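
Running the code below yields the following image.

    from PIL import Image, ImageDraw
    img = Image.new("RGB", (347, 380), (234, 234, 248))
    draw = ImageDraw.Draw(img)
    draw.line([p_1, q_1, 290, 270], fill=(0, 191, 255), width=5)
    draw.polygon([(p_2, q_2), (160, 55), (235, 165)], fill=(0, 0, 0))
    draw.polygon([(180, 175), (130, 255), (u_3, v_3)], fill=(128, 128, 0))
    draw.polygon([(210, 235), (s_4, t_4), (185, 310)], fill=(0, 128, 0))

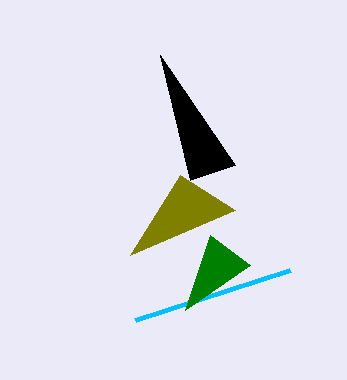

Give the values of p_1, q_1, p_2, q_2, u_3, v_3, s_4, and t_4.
p_1 = 135, q_1 = 320, p_2 = 190, q_2 = 180, u_3 = 235, v_3 = 210, s_4 = 250, t_4 = 265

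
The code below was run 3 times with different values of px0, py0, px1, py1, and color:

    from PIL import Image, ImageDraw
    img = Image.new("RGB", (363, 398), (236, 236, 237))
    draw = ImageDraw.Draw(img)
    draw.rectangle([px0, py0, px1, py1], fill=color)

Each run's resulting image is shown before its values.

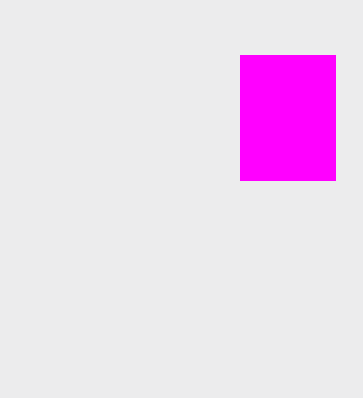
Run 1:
px0 = 240, py0 = 55, px1 = 335, py1 = 180, color = 'magenta'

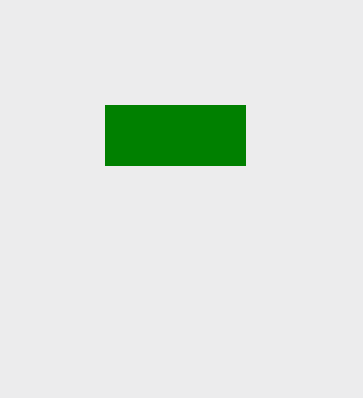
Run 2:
px0 = 105
py0 = 105
px1 = 245
py1 = 165
color = 'green'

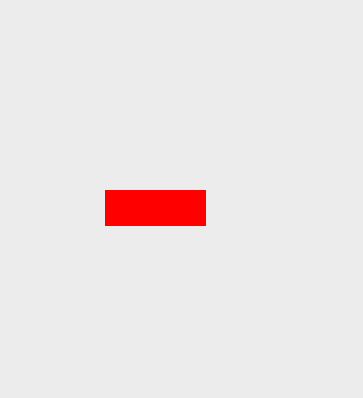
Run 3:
px0 = 105
py0 = 190
px1 = 205
py1 = 225
color = 'red'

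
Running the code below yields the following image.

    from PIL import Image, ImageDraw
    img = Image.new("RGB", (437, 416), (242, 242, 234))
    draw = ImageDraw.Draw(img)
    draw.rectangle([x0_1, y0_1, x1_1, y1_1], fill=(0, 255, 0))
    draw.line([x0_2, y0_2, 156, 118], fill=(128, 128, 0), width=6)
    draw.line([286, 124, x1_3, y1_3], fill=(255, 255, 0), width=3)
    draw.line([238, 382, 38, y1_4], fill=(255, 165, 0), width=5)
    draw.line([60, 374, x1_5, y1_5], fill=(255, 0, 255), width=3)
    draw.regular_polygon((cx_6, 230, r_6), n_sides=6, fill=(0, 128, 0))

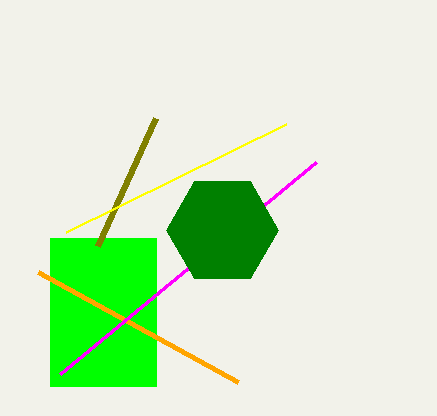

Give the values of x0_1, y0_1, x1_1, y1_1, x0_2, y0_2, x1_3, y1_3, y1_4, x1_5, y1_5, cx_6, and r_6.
x0_1 = 50; y0_1 = 238; x1_1 = 156; y1_1 = 386; x0_2 = 98; y0_2 = 246; x1_3 = 66; y1_3 = 232; y1_4 = 272; x1_5 = 316; y1_5 = 162; cx_6 = 222; r_6 = 56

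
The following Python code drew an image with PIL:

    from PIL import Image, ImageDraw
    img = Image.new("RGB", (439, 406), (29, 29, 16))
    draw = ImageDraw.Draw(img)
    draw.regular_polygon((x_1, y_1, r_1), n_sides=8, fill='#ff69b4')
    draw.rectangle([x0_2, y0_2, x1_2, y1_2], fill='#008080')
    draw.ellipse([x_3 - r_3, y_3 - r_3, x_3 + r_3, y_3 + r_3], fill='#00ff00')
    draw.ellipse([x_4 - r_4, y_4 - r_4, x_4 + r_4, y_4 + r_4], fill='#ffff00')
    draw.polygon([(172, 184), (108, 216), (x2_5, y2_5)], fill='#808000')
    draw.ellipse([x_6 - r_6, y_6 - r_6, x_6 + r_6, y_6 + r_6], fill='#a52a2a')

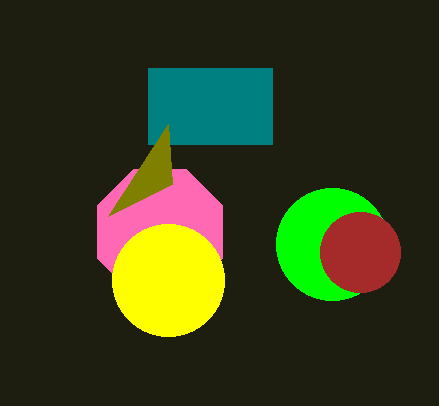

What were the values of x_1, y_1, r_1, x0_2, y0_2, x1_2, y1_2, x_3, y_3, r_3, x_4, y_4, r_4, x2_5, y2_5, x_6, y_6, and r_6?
x_1 = 160
y_1 = 232
r_1 = 68
x0_2 = 148
y0_2 = 68
x1_2 = 272
y1_2 = 144
x_3 = 332
y_3 = 244
r_3 = 56
x_4 = 168
y_4 = 280
r_4 = 56
x2_5 = 168
y2_5 = 124
x_6 = 360
y_6 = 252
r_6 = 40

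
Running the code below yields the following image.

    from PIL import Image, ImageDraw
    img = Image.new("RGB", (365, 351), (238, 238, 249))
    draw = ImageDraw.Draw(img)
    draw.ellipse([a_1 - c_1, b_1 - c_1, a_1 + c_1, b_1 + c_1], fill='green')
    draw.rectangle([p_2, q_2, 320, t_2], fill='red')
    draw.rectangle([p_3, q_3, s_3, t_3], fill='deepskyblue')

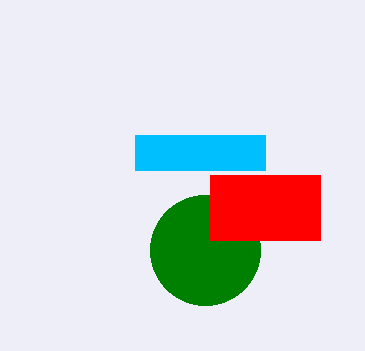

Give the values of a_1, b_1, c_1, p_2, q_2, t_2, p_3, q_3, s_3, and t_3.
a_1 = 205; b_1 = 250; c_1 = 55; p_2 = 210; q_2 = 175; t_2 = 240; p_3 = 135; q_3 = 135; s_3 = 265; t_3 = 170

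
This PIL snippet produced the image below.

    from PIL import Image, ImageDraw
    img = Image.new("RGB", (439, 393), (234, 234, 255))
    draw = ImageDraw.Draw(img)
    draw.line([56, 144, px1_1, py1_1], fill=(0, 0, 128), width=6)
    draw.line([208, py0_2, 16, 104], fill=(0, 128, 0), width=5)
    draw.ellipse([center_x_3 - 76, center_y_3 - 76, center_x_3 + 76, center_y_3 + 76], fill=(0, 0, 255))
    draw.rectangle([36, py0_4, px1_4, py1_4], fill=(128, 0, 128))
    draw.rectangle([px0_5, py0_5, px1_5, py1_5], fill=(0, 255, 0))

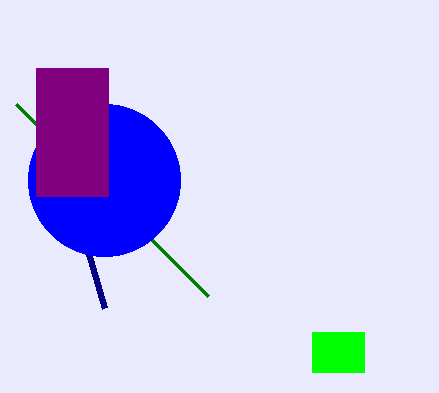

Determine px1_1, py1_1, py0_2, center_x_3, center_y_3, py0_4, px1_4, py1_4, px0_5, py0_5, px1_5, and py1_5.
px1_1 = 104; py1_1 = 308; py0_2 = 296; center_x_3 = 104; center_y_3 = 180; py0_4 = 68; px1_4 = 108; py1_4 = 196; px0_5 = 312; py0_5 = 332; px1_5 = 364; py1_5 = 372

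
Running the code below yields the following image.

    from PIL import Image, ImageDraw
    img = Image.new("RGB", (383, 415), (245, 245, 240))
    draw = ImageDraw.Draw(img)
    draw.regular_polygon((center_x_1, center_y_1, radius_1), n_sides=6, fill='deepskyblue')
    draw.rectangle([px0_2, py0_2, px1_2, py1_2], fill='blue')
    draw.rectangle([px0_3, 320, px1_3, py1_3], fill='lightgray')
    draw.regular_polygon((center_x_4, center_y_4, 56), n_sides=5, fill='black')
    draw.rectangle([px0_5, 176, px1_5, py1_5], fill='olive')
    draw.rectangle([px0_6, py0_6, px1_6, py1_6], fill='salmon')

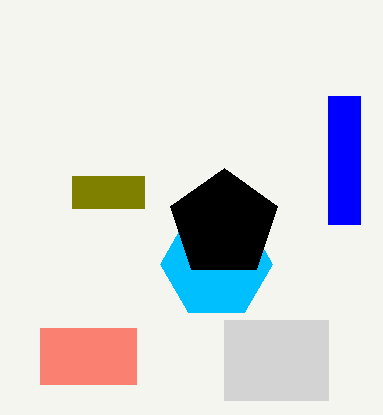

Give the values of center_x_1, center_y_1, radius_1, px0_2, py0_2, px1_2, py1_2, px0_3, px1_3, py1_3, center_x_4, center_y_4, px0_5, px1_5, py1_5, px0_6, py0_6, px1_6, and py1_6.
center_x_1 = 216
center_y_1 = 264
radius_1 = 56
px0_2 = 328
py0_2 = 96
px1_2 = 360
py1_2 = 224
px0_3 = 224
px1_3 = 328
py1_3 = 400
center_x_4 = 224
center_y_4 = 224
px0_5 = 72
px1_5 = 144
py1_5 = 208
px0_6 = 40
py0_6 = 328
px1_6 = 136
py1_6 = 384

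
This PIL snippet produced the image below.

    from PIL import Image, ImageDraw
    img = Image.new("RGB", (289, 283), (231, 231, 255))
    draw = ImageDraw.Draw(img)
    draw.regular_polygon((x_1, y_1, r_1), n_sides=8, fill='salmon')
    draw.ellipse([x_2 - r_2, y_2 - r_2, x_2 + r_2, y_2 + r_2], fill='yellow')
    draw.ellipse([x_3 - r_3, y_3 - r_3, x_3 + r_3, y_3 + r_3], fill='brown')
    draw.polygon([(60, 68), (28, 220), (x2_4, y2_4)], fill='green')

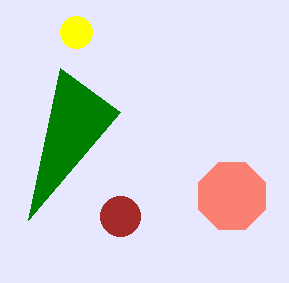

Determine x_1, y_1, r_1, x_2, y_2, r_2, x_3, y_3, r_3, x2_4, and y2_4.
x_1 = 232, y_1 = 196, r_1 = 36, x_2 = 76, y_2 = 32, r_2 = 16, x_3 = 120, y_3 = 216, r_3 = 20, x2_4 = 120, y2_4 = 112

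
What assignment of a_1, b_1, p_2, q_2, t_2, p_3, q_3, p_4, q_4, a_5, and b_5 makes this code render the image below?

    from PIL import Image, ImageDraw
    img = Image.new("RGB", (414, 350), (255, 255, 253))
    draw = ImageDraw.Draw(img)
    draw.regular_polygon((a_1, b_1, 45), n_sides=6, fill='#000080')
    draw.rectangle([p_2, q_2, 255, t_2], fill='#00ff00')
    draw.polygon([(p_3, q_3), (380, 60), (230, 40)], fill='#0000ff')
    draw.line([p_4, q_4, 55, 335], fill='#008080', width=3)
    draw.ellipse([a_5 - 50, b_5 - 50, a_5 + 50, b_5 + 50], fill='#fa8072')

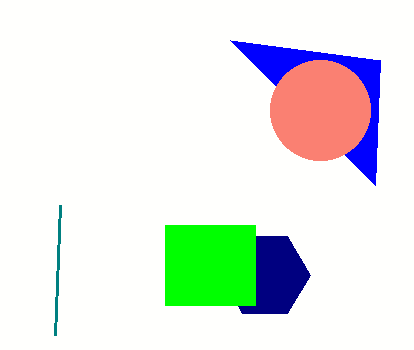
a_1 = 265, b_1 = 275, p_2 = 165, q_2 = 225, t_2 = 305, p_3 = 375, q_3 = 185, p_4 = 60, q_4 = 205, a_5 = 320, b_5 = 110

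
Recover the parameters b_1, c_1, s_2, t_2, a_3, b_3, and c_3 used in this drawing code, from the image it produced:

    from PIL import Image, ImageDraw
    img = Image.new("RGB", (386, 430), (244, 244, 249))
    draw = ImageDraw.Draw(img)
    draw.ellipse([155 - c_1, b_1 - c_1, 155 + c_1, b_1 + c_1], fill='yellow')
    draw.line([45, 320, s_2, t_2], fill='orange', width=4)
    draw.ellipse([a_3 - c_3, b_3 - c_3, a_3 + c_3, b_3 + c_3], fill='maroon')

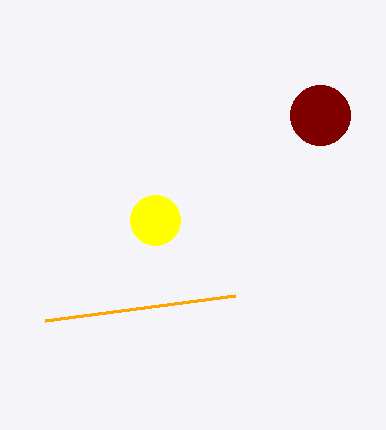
b_1 = 220
c_1 = 25
s_2 = 235
t_2 = 295
a_3 = 320
b_3 = 115
c_3 = 30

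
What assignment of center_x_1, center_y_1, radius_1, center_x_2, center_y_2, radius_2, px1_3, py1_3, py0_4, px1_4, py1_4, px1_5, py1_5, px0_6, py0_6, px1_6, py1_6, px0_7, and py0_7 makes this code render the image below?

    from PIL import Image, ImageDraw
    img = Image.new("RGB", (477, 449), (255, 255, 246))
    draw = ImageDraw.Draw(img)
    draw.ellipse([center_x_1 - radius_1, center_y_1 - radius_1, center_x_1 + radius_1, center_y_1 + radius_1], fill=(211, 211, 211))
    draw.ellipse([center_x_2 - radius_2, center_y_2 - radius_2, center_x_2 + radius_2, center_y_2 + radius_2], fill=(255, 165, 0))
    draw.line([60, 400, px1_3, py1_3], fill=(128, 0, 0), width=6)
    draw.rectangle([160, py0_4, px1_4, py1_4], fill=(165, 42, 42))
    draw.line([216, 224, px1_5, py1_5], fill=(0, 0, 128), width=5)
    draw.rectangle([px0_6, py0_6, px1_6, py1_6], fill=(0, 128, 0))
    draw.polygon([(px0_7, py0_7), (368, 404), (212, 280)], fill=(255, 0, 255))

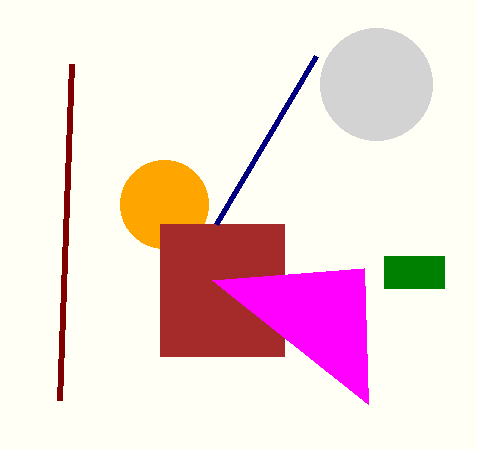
center_x_1 = 376, center_y_1 = 84, radius_1 = 56, center_x_2 = 164, center_y_2 = 204, radius_2 = 44, px1_3 = 72, py1_3 = 64, py0_4 = 224, px1_4 = 284, py1_4 = 356, px1_5 = 316, py1_5 = 56, px0_6 = 384, py0_6 = 256, px1_6 = 444, py1_6 = 288, px0_7 = 364, py0_7 = 268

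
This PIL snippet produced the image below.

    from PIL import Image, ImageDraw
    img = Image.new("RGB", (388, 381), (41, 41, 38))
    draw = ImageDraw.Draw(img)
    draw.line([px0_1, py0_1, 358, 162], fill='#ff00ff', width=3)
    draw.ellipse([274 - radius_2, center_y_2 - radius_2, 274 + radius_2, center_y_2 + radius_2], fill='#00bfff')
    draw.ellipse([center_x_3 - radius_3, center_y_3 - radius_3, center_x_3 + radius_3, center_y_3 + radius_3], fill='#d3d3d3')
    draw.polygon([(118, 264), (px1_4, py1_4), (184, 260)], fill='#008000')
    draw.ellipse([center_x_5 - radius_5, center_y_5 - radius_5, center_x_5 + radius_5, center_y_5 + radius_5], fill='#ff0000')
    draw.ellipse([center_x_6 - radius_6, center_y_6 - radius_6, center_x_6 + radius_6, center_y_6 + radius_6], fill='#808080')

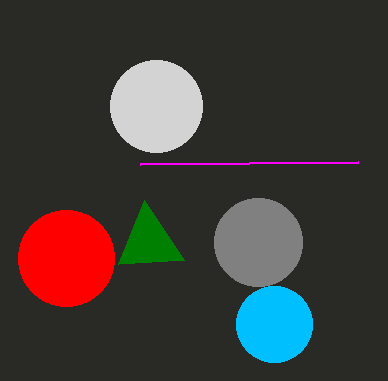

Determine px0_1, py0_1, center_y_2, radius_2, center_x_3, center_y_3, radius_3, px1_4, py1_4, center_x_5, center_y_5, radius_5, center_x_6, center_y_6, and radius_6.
px0_1 = 140; py0_1 = 164; center_y_2 = 324; radius_2 = 38; center_x_3 = 156; center_y_3 = 106; radius_3 = 46; px1_4 = 144; py1_4 = 200; center_x_5 = 66; center_y_5 = 258; radius_5 = 48; center_x_6 = 258; center_y_6 = 242; radius_6 = 44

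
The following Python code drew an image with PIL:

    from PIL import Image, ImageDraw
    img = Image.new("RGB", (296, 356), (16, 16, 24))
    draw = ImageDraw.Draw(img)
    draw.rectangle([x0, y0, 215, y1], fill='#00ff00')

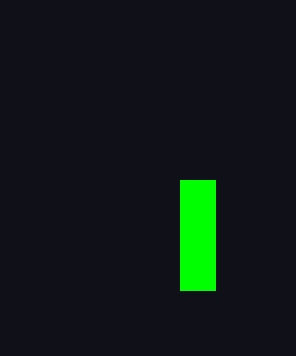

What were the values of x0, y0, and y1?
x0 = 180
y0 = 180
y1 = 290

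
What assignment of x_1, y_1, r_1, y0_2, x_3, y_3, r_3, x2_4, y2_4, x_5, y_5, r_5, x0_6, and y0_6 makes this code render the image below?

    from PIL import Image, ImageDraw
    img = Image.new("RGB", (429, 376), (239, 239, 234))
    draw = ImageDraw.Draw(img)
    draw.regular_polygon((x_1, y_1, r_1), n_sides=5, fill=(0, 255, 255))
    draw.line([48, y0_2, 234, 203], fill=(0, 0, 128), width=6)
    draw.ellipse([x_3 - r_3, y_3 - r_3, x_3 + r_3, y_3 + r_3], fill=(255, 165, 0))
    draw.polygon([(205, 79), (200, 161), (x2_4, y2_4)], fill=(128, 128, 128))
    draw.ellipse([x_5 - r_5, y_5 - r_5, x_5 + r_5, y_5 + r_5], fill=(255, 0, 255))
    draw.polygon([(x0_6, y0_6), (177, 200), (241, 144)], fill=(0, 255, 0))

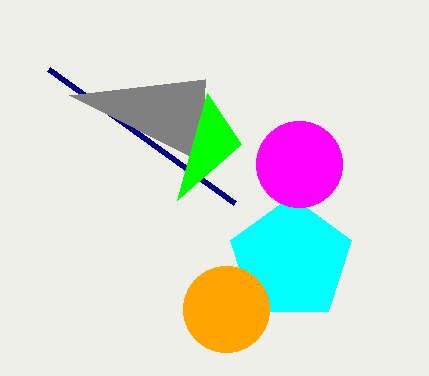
x_1 = 291; y_1 = 260; r_1 = 64; y0_2 = 69; x_3 = 226; y_3 = 309; r_3 = 43; x2_4 = 69; y2_4 = 95; x_5 = 299; y_5 = 164; r_5 = 43; x0_6 = 207; y0_6 = 93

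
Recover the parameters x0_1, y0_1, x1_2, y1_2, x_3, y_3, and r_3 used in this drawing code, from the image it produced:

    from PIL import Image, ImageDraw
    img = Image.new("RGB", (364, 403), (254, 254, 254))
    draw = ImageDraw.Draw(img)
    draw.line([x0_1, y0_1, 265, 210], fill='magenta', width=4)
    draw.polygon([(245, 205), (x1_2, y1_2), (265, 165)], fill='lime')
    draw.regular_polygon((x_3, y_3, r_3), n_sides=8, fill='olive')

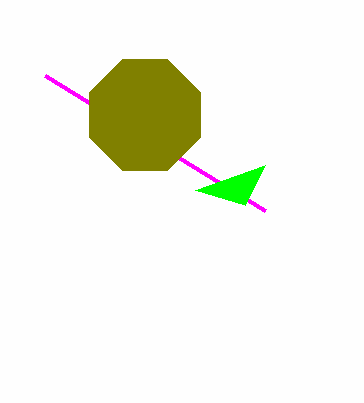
x0_1 = 45
y0_1 = 75
x1_2 = 195
y1_2 = 190
x_3 = 145
y_3 = 115
r_3 = 60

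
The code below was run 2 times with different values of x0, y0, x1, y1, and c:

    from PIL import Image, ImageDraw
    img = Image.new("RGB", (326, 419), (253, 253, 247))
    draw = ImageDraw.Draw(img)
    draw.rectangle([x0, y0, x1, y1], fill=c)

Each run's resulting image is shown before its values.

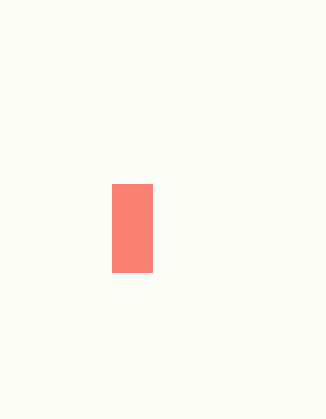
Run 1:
x0 = 112
y0 = 184
x1 = 152
y1 = 272
c = 'salmon'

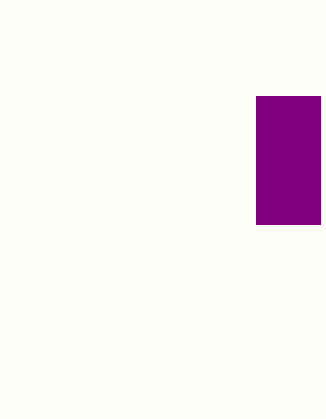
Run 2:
x0 = 256; y0 = 96; x1 = 320; y1 = 224; c = 'purple'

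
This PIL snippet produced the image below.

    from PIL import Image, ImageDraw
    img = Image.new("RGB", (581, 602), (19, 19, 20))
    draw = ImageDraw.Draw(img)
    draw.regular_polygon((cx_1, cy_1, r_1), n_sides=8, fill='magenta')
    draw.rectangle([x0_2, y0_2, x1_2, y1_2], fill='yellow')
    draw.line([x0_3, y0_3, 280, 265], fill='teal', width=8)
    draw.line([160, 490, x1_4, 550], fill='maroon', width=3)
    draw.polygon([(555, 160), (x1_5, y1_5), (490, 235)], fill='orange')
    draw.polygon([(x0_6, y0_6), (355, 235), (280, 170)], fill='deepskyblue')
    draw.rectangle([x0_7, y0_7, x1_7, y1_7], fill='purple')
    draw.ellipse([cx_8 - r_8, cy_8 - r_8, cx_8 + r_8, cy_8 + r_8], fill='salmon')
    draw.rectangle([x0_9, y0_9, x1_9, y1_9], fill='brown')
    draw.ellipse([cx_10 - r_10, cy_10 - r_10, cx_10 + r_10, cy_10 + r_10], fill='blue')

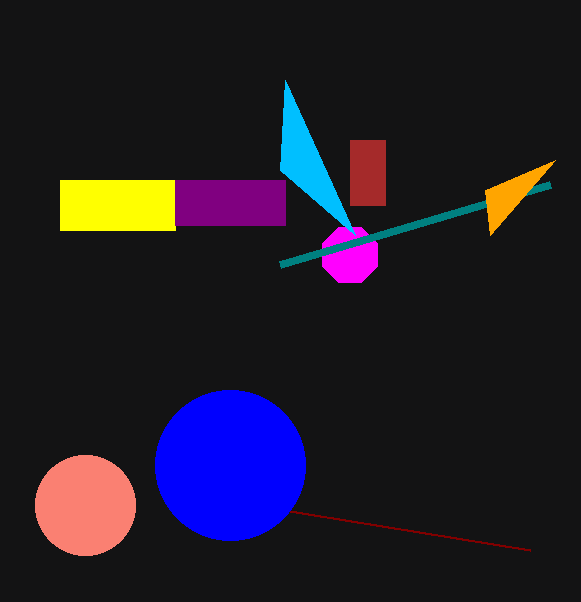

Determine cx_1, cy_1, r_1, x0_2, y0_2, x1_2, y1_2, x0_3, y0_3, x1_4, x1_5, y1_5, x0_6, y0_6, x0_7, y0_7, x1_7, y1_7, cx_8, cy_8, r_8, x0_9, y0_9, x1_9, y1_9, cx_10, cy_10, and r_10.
cx_1 = 350; cy_1 = 255; r_1 = 30; x0_2 = 60; y0_2 = 180; x1_2 = 175; y1_2 = 230; x0_3 = 550; y0_3 = 185; x1_4 = 530; x1_5 = 485; y1_5 = 190; x0_6 = 285; y0_6 = 80; x0_7 = 175; y0_7 = 180; x1_7 = 285; y1_7 = 225; cx_8 = 85; cy_8 = 505; r_8 = 50; x0_9 = 350; y0_9 = 140; x1_9 = 385; y1_9 = 205; cx_10 = 230; cy_10 = 465; r_10 = 75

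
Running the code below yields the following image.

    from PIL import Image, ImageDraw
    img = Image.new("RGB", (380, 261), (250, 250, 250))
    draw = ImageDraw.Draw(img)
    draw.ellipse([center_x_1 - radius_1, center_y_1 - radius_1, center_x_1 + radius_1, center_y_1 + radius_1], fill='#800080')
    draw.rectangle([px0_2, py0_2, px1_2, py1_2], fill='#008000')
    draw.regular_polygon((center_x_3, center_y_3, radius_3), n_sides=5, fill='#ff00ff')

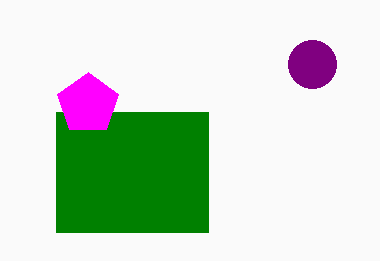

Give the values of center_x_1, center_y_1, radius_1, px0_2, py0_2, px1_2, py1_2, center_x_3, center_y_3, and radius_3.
center_x_1 = 312, center_y_1 = 64, radius_1 = 24, px0_2 = 56, py0_2 = 112, px1_2 = 208, py1_2 = 232, center_x_3 = 88, center_y_3 = 104, radius_3 = 32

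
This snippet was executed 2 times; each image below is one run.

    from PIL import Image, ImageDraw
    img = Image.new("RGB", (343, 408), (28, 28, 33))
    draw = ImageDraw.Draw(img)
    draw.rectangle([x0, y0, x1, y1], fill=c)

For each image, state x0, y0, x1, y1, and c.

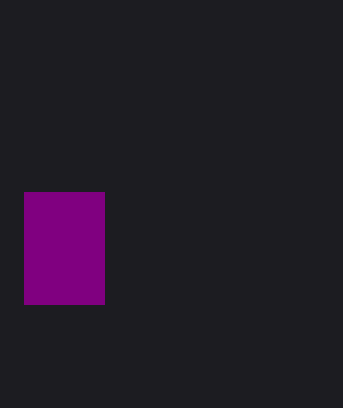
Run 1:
x0 = 24, y0 = 192, x1 = 104, y1 = 304, c = 'purple'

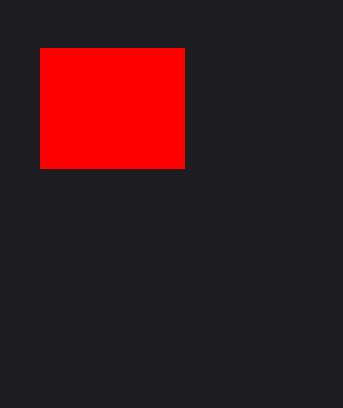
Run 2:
x0 = 40; y0 = 48; x1 = 184; y1 = 168; c = 'red'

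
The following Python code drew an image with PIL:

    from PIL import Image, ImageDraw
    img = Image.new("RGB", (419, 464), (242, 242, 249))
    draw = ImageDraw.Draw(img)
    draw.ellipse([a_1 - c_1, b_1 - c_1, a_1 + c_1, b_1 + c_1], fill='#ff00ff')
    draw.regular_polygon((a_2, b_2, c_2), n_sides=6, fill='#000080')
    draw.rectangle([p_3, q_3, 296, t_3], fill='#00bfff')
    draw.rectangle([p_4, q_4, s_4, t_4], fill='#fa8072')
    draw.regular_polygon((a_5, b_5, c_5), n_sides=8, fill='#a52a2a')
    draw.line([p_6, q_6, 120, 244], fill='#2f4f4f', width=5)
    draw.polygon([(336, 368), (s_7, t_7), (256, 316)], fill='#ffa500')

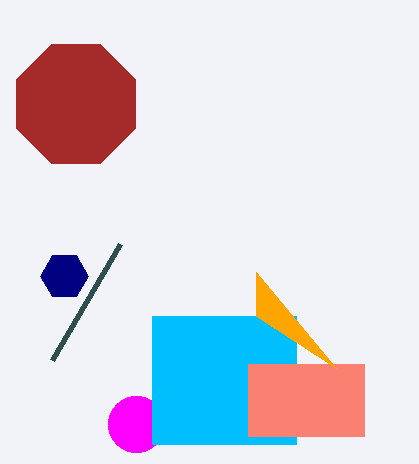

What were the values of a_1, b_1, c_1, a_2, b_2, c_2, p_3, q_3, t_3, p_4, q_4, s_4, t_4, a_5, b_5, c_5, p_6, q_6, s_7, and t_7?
a_1 = 136, b_1 = 424, c_1 = 28, a_2 = 64, b_2 = 276, c_2 = 24, p_3 = 152, q_3 = 316, t_3 = 444, p_4 = 248, q_4 = 364, s_4 = 364, t_4 = 436, a_5 = 76, b_5 = 104, c_5 = 64, p_6 = 52, q_6 = 360, s_7 = 256, t_7 = 272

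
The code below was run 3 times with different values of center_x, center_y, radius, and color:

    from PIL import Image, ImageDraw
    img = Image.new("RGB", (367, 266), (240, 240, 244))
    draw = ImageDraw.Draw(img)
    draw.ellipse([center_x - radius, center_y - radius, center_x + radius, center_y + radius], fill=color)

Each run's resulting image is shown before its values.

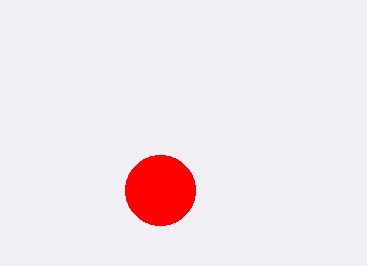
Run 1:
center_x = 160
center_y = 190
radius = 35
color = 'red'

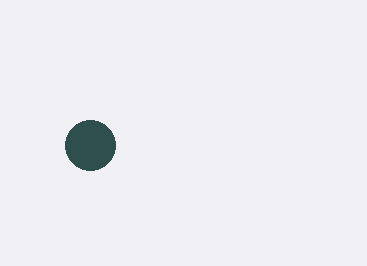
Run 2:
center_x = 90; center_y = 145; radius = 25; color = 'darkslategray'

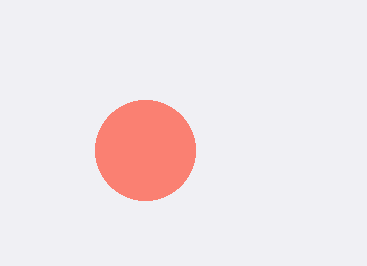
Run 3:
center_x = 145, center_y = 150, radius = 50, color = 'salmon'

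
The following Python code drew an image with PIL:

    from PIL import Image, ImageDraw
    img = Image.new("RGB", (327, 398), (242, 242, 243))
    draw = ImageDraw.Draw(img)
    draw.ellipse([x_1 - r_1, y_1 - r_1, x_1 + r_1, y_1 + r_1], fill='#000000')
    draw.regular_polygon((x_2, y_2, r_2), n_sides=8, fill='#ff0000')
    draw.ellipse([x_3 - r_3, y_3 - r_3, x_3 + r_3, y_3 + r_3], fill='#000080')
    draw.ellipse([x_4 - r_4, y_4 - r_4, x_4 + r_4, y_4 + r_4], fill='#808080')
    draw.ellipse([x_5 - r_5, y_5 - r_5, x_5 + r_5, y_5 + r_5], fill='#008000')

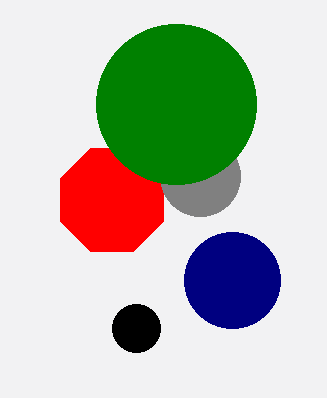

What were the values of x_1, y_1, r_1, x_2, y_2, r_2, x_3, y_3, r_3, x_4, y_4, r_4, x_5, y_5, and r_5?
x_1 = 136, y_1 = 328, r_1 = 24, x_2 = 112, y_2 = 200, r_2 = 56, x_3 = 232, y_3 = 280, r_3 = 48, x_4 = 200, y_4 = 176, r_4 = 40, x_5 = 176, y_5 = 104, r_5 = 80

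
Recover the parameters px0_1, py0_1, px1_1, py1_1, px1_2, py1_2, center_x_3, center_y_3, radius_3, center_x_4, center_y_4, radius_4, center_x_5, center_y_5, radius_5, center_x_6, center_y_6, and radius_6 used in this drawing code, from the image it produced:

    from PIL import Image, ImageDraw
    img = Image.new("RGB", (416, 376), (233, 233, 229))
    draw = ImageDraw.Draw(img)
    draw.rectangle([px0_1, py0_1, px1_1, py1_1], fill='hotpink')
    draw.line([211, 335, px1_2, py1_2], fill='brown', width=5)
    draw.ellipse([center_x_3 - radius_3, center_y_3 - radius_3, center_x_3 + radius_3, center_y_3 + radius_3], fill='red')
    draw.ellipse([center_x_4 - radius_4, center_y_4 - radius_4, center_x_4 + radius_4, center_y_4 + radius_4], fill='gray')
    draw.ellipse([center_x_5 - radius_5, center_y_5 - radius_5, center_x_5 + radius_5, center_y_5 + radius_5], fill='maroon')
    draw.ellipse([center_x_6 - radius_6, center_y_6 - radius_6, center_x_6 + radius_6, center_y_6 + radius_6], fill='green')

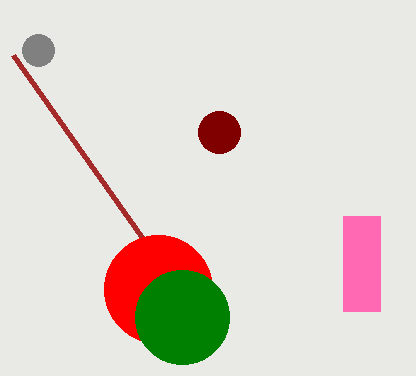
px0_1 = 343, py0_1 = 216, px1_1 = 380, py1_1 = 311, px1_2 = 13, py1_2 = 55, center_x_3 = 158, center_y_3 = 289, radius_3 = 54, center_x_4 = 38, center_y_4 = 50, radius_4 = 16, center_x_5 = 219, center_y_5 = 132, radius_5 = 21, center_x_6 = 182, center_y_6 = 317, radius_6 = 47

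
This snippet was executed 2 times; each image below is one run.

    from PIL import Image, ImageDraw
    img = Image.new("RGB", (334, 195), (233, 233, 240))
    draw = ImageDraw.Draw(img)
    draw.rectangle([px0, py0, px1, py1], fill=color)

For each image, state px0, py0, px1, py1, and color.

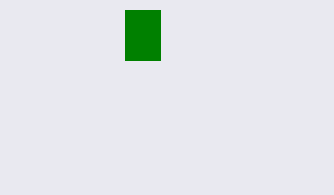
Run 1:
px0 = 125, py0 = 10, px1 = 160, py1 = 60, color = 'green'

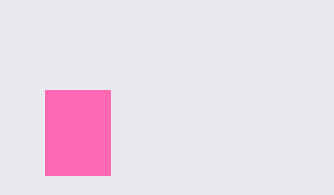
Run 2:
px0 = 45; py0 = 90; px1 = 110; py1 = 175; color = 'hotpink'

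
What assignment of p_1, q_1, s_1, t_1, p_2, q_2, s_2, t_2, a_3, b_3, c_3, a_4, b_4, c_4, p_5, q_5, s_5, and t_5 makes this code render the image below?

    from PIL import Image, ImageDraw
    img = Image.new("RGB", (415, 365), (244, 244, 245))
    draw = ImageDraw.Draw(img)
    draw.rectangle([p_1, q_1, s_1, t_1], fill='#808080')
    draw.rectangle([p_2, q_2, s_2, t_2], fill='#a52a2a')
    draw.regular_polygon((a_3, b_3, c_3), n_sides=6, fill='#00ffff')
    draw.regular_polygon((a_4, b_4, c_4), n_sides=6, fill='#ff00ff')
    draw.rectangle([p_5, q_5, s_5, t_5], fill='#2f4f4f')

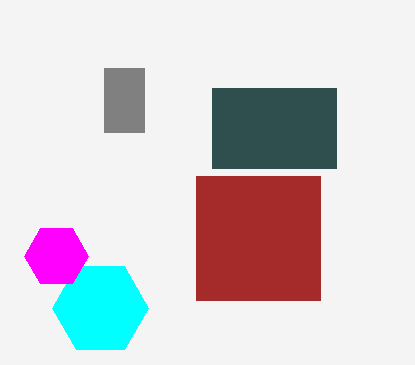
p_1 = 104, q_1 = 68, s_1 = 144, t_1 = 132, p_2 = 196, q_2 = 176, s_2 = 320, t_2 = 300, a_3 = 100, b_3 = 308, c_3 = 48, a_4 = 56, b_4 = 256, c_4 = 32, p_5 = 212, q_5 = 88, s_5 = 336, t_5 = 168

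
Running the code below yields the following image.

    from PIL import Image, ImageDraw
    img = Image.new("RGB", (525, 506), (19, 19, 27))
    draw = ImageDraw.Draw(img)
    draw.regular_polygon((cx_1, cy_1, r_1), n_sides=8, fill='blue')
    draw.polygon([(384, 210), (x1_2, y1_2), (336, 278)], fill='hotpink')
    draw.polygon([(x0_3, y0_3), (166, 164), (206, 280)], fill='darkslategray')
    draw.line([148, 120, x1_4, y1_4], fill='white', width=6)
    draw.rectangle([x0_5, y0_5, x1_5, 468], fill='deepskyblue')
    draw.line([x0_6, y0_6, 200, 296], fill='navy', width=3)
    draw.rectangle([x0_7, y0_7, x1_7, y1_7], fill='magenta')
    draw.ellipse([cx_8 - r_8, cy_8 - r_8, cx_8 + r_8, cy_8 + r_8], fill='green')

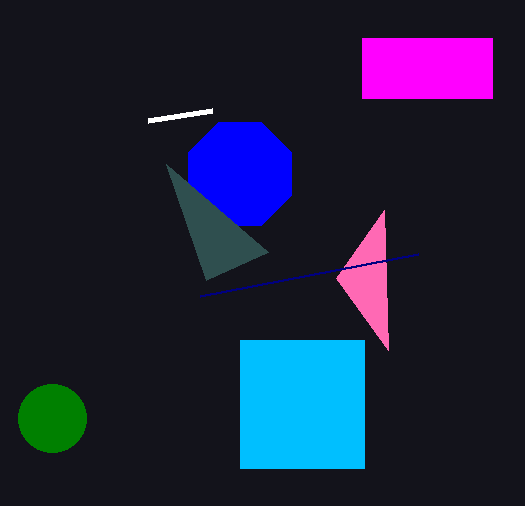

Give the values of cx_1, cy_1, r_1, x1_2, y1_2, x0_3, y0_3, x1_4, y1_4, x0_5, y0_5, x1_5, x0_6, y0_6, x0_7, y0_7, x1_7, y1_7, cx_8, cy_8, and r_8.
cx_1 = 240
cy_1 = 174
r_1 = 56
x1_2 = 388
y1_2 = 350
x0_3 = 268
y0_3 = 252
x1_4 = 212
y1_4 = 110
x0_5 = 240
y0_5 = 340
x1_5 = 364
x0_6 = 418
y0_6 = 254
x0_7 = 362
y0_7 = 38
x1_7 = 492
y1_7 = 98
cx_8 = 52
cy_8 = 418
r_8 = 34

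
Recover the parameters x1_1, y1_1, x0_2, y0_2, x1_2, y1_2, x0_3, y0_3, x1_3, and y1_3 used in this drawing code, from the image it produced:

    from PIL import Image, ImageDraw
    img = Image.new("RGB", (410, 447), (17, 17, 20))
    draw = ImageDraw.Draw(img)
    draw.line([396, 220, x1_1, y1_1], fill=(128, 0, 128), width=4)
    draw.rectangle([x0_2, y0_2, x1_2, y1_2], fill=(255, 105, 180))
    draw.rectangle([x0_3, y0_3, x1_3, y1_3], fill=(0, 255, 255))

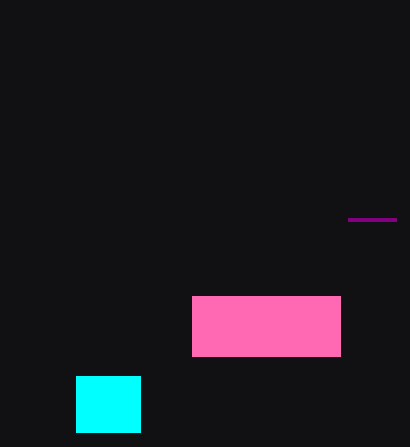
x1_1 = 348, y1_1 = 220, x0_2 = 192, y0_2 = 296, x1_2 = 340, y1_2 = 356, x0_3 = 76, y0_3 = 376, x1_3 = 140, y1_3 = 432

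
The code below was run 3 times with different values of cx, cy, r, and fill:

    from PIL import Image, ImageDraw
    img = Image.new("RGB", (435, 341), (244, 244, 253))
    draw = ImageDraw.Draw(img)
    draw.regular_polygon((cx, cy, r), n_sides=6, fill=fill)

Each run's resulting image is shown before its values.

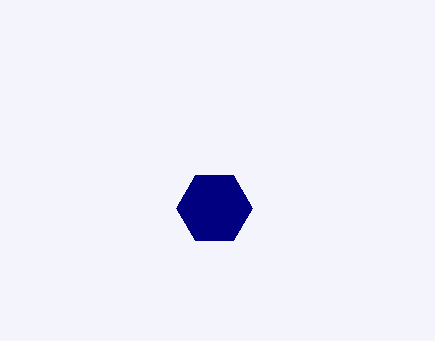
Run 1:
cx = 214
cy = 208
r = 38
fill = 'navy'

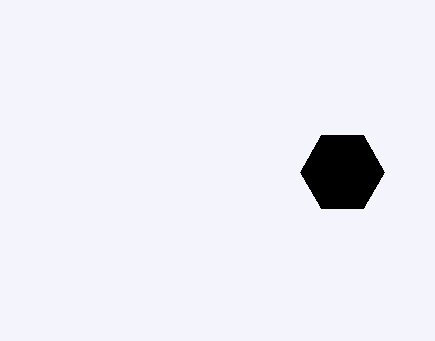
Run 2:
cx = 342; cy = 172; r = 42; fill = 'black'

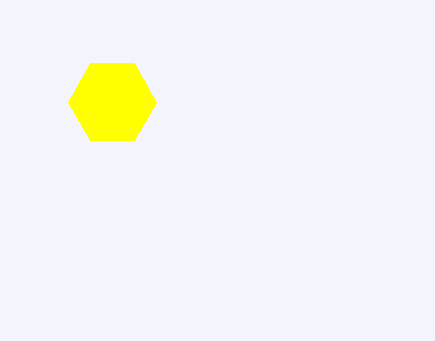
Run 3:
cx = 112, cy = 102, r = 44, fill = 'yellow'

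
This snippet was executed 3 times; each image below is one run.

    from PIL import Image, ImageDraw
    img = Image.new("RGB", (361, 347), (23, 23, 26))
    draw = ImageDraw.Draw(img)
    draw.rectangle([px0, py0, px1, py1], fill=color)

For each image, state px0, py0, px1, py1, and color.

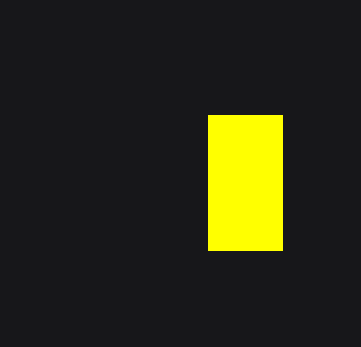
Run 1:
px0 = 208
py0 = 115
px1 = 282
py1 = 250
color = 'yellow'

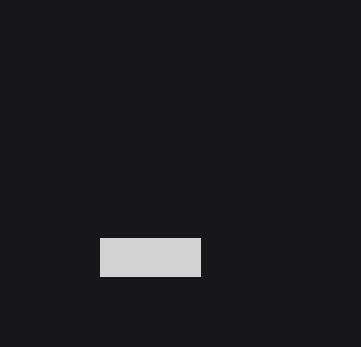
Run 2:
px0 = 100
py0 = 238
px1 = 200
py1 = 276
color = 'lightgray'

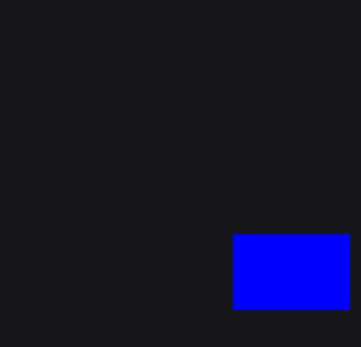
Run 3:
px0 = 233; py0 = 234; px1 = 349; py1 = 309; color = 'blue'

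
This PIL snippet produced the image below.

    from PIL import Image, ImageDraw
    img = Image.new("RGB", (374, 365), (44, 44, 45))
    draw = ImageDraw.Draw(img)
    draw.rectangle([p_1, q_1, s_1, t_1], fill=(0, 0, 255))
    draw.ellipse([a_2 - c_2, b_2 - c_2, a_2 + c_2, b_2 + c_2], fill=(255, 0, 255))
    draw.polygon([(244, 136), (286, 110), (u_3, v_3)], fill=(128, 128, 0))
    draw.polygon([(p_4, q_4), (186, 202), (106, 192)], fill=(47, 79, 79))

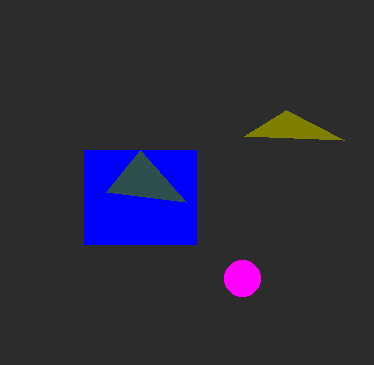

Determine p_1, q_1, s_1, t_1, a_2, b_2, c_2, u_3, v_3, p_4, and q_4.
p_1 = 84; q_1 = 150; s_1 = 196; t_1 = 244; a_2 = 242; b_2 = 278; c_2 = 18; u_3 = 344; v_3 = 140; p_4 = 140; q_4 = 150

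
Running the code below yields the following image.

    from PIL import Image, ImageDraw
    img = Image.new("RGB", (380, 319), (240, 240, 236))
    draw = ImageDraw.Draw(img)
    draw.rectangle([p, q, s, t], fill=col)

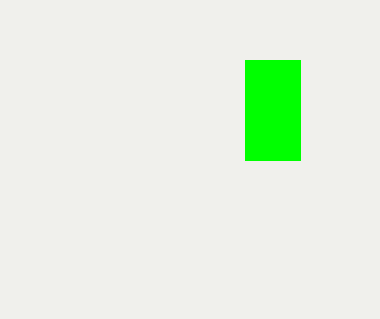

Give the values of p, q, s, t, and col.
p = 245, q = 60, s = 300, t = 160, col = 'lime'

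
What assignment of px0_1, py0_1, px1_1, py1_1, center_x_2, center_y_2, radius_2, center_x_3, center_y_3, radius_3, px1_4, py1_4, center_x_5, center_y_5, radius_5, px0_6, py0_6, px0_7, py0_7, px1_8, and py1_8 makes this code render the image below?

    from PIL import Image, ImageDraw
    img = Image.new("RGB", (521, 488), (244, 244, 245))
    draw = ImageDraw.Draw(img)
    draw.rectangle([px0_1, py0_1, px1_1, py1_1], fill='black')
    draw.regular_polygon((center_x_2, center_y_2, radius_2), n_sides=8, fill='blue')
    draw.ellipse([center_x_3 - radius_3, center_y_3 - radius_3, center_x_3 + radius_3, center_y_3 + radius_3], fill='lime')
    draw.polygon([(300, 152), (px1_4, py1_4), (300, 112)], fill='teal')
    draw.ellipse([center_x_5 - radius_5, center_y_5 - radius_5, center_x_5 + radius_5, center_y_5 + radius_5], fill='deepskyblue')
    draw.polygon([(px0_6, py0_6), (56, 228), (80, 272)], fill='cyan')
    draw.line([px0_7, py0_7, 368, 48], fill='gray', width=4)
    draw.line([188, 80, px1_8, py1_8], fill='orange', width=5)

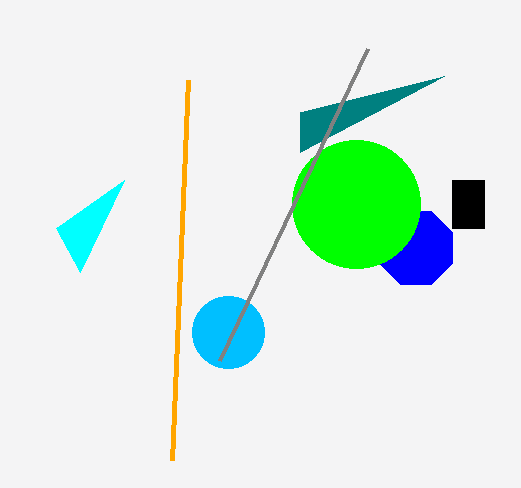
px0_1 = 452
py0_1 = 180
px1_1 = 484
py1_1 = 228
center_x_2 = 416
center_y_2 = 248
radius_2 = 40
center_x_3 = 356
center_y_3 = 204
radius_3 = 64
px1_4 = 444
py1_4 = 76
center_x_5 = 228
center_y_5 = 332
radius_5 = 36
px0_6 = 124
py0_6 = 180
px0_7 = 220
py0_7 = 360
px1_8 = 172
py1_8 = 460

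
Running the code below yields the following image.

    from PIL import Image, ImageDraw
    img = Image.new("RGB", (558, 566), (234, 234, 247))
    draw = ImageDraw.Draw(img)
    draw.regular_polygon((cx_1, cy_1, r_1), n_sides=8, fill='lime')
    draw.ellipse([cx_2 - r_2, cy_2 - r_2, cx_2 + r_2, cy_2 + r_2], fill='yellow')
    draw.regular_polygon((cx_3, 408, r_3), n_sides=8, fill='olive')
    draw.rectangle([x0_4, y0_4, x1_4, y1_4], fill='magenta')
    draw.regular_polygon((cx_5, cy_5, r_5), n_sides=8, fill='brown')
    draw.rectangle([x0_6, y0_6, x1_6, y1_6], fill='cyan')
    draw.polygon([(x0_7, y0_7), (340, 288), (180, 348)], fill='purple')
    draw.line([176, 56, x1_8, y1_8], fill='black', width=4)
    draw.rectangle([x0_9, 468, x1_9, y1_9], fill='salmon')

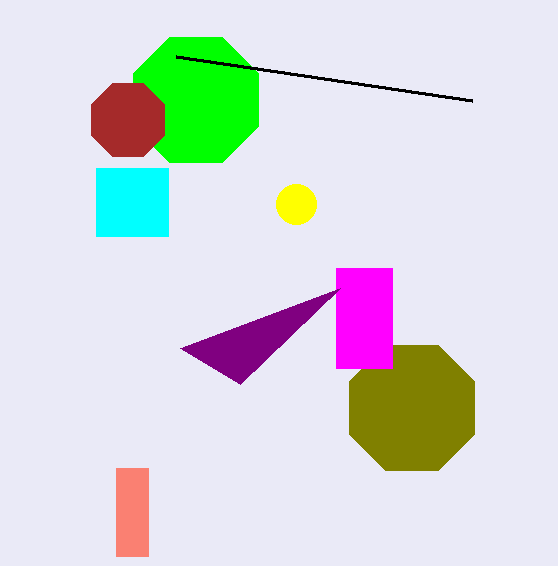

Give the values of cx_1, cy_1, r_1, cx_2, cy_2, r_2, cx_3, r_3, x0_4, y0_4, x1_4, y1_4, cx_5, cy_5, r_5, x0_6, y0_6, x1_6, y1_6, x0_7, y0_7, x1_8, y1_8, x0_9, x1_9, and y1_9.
cx_1 = 196, cy_1 = 100, r_1 = 68, cx_2 = 296, cy_2 = 204, r_2 = 20, cx_3 = 412, r_3 = 68, x0_4 = 336, y0_4 = 268, x1_4 = 392, y1_4 = 368, cx_5 = 128, cy_5 = 120, r_5 = 40, x0_6 = 96, y0_6 = 168, x1_6 = 168, y1_6 = 236, x0_7 = 240, y0_7 = 384, x1_8 = 472, y1_8 = 100, x0_9 = 116, x1_9 = 148, y1_9 = 556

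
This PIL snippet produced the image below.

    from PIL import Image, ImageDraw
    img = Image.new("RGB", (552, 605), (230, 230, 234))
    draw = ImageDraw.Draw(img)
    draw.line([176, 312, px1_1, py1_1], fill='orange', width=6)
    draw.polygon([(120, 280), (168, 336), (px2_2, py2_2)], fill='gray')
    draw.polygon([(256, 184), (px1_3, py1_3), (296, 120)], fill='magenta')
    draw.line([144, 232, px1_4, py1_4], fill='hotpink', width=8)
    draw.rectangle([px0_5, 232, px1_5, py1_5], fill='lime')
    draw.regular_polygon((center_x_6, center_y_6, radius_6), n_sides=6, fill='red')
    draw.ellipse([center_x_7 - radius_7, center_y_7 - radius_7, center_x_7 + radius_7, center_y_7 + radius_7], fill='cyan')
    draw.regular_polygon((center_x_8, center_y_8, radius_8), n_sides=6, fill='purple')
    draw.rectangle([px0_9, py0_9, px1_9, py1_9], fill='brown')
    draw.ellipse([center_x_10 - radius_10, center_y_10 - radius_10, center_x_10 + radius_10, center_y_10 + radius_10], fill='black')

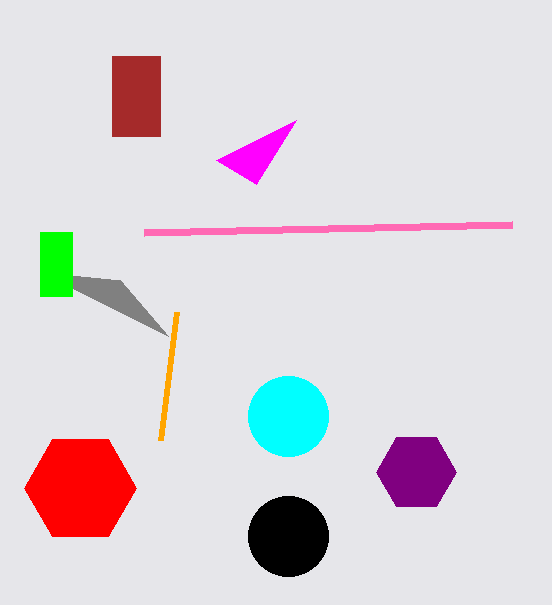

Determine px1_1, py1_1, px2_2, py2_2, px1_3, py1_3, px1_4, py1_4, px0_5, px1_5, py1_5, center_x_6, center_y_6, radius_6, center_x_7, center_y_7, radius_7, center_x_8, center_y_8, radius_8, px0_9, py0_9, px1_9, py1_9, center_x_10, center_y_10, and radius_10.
px1_1 = 160, py1_1 = 440, px2_2 = 40, py2_2 = 272, px1_3 = 216, py1_3 = 160, px1_4 = 512, py1_4 = 224, px0_5 = 40, px1_5 = 72, py1_5 = 296, center_x_6 = 80, center_y_6 = 488, radius_6 = 56, center_x_7 = 288, center_y_7 = 416, radius_7 = 40, center_x_8 = 416, center_y_8 = 472, radius_8 = 40, px0_9 = 112, py0_9 = 56, px1_9 = 160, py1_9 = 136, center_x_10 = 288, center_y_10 = 536, radius_10 = 40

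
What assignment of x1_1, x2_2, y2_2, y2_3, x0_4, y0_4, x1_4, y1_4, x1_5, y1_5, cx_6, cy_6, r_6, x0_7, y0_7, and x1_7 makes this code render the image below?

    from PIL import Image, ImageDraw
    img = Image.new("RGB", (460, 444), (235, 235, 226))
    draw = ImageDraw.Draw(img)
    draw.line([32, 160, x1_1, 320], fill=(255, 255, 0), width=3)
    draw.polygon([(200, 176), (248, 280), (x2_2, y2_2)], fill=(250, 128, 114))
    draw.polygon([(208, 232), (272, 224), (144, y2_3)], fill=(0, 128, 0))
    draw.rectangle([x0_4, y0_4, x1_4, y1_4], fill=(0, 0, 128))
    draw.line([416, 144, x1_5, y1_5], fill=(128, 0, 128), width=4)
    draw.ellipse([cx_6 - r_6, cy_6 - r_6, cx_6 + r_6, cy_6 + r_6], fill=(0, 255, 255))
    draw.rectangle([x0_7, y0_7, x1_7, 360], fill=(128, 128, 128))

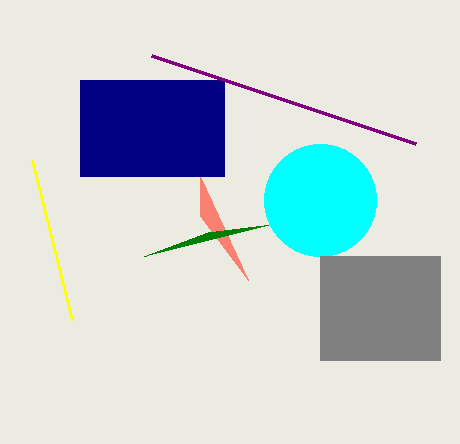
x1_1 = 72; x2_2 = 200; y2_2 = 216; y2_3 = 256; x0_4 = 80; y0_4 = 80; x1_4 = 224; y1_4 = 176; x1_5 = 152; y1_5 = 56; cx_6 = 320; cy_6 = 200; r_6 = 56; x0_7 = 320; y0_7 = 256; x1_7 = 440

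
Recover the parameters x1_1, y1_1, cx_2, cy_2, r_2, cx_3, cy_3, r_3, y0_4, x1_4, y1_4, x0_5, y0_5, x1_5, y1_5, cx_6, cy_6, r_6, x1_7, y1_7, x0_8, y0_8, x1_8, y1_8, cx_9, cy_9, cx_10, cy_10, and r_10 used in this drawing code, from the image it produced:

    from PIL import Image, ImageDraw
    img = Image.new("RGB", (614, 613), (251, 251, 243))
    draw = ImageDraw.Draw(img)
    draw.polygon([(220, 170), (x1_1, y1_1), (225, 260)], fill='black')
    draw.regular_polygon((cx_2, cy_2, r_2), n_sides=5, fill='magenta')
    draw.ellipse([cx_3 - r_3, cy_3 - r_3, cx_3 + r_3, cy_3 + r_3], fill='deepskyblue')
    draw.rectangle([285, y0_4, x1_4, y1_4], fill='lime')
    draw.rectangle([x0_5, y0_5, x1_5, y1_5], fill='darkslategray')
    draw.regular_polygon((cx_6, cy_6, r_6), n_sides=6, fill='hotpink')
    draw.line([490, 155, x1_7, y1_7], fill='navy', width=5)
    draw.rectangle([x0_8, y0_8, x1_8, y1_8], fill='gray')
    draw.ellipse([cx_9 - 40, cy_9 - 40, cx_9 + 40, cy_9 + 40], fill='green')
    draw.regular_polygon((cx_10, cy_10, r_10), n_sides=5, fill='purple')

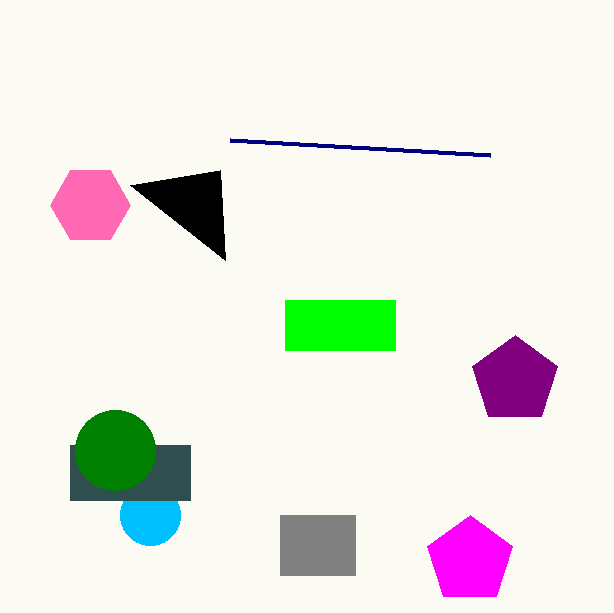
x1_1 = 130
y1_1 = 185
cx_2 = 470
cy_2 = 560
r_2 = 45
cx_3 = 150
cy_3 = 515
r_3 = 30
y0_4 = 300
x1_4 = 395
y1_4 = 350
x0_5 = 70
y0_5 = 445
x1_5 = 190
y1_5 = 500
cx_6 = 90
cy_6 = 205
r_6 = 40
x1_7 = 230
y1_7 = 140
x0_8 = 280
y0_8 = 515
x1_8 = 355
y1_8 = 575
cx_9 = 115
cy_9 = 450
cx_10 = 515
cy_10 = 380
r_10 = 45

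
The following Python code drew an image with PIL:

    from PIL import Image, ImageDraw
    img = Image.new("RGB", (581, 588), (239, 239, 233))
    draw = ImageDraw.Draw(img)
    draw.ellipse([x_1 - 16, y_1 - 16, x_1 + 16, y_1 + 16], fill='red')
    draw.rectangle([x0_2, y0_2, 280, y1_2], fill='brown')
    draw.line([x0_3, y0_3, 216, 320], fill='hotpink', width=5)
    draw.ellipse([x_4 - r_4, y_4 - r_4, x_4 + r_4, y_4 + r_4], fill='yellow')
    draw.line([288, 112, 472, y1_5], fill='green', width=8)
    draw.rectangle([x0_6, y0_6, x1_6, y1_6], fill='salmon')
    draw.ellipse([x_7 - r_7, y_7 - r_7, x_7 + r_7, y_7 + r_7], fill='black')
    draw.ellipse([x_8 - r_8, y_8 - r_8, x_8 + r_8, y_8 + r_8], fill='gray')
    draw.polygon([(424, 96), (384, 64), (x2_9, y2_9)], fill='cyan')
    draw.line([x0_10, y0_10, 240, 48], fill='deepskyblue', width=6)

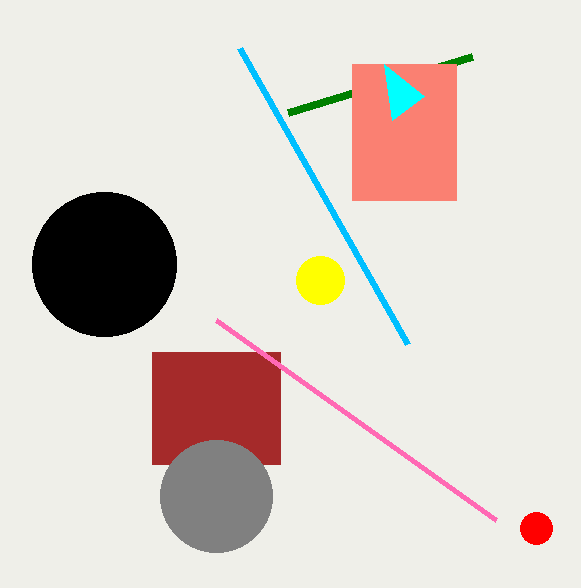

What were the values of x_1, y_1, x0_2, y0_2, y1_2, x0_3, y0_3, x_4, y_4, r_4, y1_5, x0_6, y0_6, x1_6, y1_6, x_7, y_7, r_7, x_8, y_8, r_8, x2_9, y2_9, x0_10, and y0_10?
x_1 = 536; y_1 = 528; x0_2 = 152; y0_2 = 352; y1_2 = 464; x0_3 = 496; y0_3 = 520; x_4 = 320; y_4 = 280; r_4 = 24; y1_5 = 56; x0_6 = 352; y0_6 = 64; x1_6 = 456; y1_6 = 200; x_7 = 104; y_7 = 264; r_7 = 72; x_8 = 216; y_8 = 496; r_8 = 56; x2_9 = 392; y2_9 = 120; x0_10 = 408; y0_10 = 344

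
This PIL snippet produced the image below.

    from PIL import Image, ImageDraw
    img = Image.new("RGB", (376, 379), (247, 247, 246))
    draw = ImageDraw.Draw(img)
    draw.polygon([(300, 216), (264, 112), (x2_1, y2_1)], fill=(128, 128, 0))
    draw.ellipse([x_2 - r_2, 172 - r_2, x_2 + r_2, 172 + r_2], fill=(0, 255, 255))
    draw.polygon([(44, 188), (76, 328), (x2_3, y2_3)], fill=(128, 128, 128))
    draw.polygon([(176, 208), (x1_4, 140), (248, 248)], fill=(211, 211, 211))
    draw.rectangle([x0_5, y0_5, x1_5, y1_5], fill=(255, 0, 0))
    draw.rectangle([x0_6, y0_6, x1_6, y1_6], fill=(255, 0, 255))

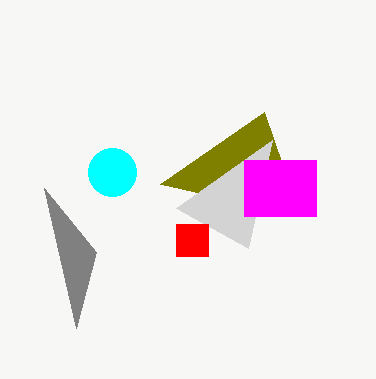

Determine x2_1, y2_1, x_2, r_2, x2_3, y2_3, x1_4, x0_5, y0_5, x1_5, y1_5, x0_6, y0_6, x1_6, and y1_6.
x2_1 = 160; y2_1 = 184; x_2 = 112; r_2 = 24; x2_3 = 96; y2_3 = 252; x1_4 = 272; x0_5 = 176; y0_5 = 224; x1_5 = 208; y1_5 = 256; x0_6 = 244; y0_6 = 160; x1_6 = 316; y1_6 = 216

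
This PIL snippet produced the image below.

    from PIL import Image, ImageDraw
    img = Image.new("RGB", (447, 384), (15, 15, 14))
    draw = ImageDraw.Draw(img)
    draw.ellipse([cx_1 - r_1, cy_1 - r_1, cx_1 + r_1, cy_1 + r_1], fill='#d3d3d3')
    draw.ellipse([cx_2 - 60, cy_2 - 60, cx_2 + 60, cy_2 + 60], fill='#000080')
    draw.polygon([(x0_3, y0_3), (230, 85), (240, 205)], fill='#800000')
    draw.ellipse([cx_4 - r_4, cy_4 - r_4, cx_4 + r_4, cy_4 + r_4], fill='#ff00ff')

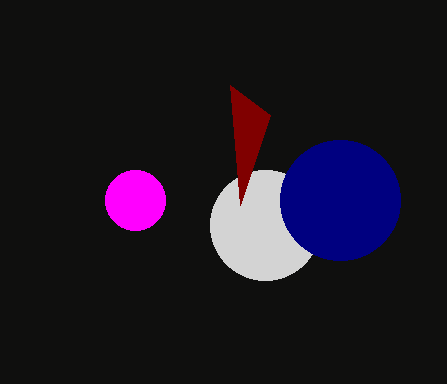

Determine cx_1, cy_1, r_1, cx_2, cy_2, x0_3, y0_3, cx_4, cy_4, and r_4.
cx_1 = 265, cy_1 = 225, r_1 = 55, cx_2 = 340, cy_2 = 200, x0_3 = 270, y0_3 = 115, cx_4 = 135, cy_4 = 200, r_4 = 30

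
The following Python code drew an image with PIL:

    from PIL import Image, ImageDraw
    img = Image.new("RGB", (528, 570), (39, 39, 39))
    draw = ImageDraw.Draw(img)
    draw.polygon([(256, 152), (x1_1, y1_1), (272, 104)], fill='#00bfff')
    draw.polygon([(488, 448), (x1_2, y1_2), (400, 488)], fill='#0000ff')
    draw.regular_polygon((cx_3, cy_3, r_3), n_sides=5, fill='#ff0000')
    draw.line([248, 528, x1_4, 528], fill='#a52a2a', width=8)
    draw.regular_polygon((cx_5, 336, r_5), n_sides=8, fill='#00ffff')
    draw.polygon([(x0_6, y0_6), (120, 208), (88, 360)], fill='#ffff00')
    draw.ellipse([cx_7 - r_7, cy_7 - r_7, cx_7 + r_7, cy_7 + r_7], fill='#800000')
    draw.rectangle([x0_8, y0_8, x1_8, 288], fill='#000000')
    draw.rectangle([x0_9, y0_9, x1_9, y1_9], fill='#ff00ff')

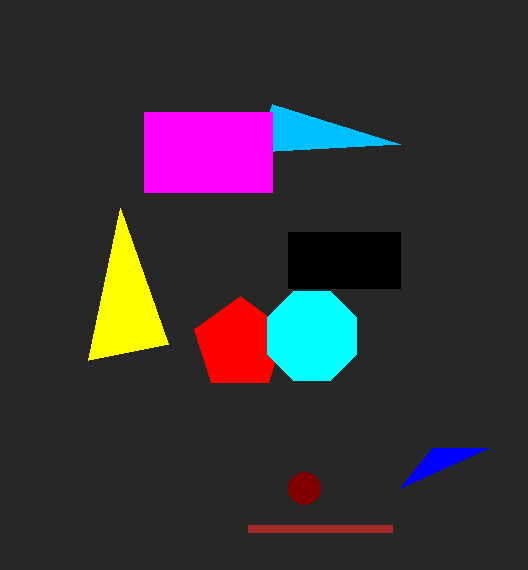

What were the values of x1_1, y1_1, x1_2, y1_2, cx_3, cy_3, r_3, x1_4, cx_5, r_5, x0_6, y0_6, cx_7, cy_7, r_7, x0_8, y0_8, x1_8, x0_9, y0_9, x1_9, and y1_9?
x1_1 = 400
y1_1 = 144
x1_2 = 432
y1_2 = 448
cx_3 = 240
cy_3 = 344
r_3 = 48
x1_4 = 392
cx_5 = 312
r_5 = 48
x0_6 = 168
y0_6 = 344
cx_7 = 304
cy_7 = 488
r_7 = 16
x0_8 = 288
y0_8 = 232
x1_8 = 400
x0_9 = 144
y0_9 = 112
x1_9 = 272
y1_9 = 192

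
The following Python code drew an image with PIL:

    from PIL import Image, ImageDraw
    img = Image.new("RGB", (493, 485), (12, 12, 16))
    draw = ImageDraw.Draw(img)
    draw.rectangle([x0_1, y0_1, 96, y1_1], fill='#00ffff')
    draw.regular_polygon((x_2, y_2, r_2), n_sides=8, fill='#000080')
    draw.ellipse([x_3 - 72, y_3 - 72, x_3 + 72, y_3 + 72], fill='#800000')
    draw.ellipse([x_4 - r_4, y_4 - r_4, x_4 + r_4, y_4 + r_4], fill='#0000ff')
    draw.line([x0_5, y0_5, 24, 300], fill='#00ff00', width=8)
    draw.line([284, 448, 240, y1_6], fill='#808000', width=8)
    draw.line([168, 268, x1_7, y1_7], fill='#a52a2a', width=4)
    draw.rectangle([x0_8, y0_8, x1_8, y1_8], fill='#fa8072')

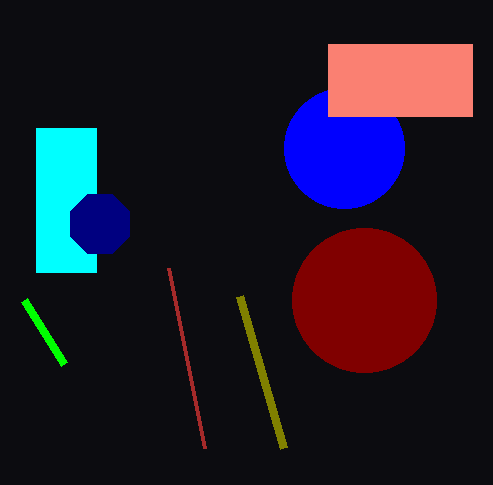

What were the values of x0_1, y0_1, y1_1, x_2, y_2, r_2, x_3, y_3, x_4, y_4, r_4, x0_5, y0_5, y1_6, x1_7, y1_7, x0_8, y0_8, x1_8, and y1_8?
x0_1 = 36; y0_1 = 128; y1_1 = 272; x_2 = 100; y_2 = 224; r_2 = 32; x_3 = 364; y_3 = 300; x_4 = 344; y_4 = 148; r_4 = 60; x0_5 = 64; y0_5 = 364; y1_6 = 296; x1_7 = 204; y1_7 = 448; x0_8 = 328; y0_8 = 44; x1_8 = 472; y1_8 = 116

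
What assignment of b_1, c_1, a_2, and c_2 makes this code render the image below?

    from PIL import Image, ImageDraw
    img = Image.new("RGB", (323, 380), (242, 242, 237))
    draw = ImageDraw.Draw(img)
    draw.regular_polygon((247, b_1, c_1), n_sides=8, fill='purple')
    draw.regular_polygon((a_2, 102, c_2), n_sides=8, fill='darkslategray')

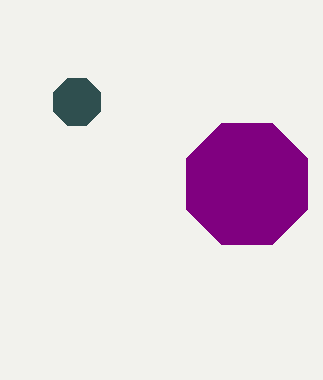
b_1 = 184; c_1 = 66; a_2 = 77; c_2 = 25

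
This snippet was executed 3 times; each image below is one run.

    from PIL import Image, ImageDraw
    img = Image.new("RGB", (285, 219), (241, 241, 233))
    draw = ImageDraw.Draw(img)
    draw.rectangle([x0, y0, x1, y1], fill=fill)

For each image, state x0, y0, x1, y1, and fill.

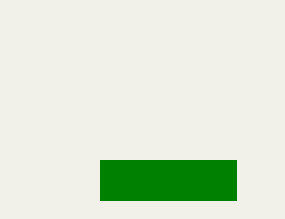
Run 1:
x0 = 100; y0 = 160; x1 = 236; y1 = 200; fill = 'green'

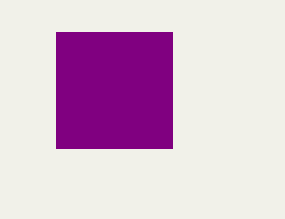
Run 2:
x0 = 56
y0 = 32
x1 = 172
y1 = 148
fill = 'purple'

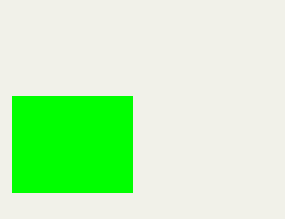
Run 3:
x0 = 12, y0 = 96, x1 = 132, y1 = 192, fill = 'lime'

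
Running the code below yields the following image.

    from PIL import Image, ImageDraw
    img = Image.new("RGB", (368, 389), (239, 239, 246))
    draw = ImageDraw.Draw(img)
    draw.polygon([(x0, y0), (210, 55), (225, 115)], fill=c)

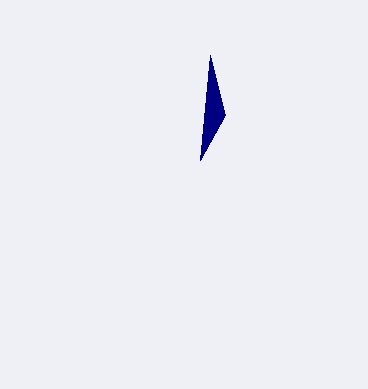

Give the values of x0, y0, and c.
x0 = 200, y0 = 160, c = 'navy'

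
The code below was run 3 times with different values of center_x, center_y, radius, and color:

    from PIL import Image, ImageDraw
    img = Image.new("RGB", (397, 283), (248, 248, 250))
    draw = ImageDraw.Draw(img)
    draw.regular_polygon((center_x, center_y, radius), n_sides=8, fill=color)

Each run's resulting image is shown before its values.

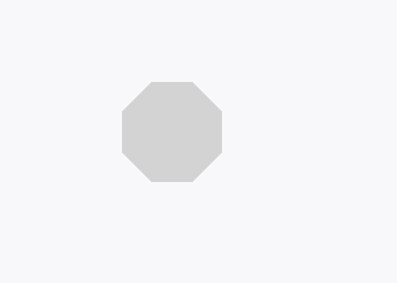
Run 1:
center_x = 172, center_y = 132, radius = 54, color = 'lightgray'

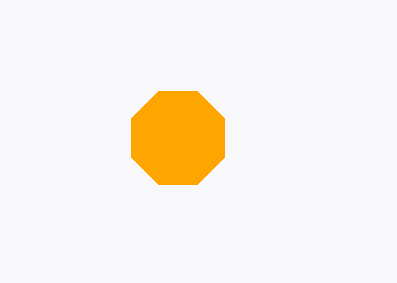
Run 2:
center_x = 178; center_y = 138; radius = 50; color = 'orange'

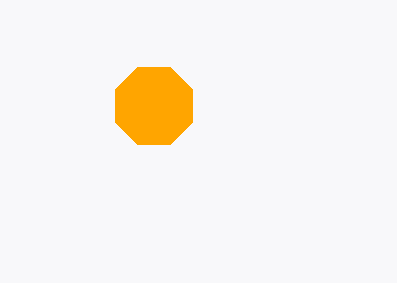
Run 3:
center_x = 154, center_y = 106, radius = 42, color = 'orange'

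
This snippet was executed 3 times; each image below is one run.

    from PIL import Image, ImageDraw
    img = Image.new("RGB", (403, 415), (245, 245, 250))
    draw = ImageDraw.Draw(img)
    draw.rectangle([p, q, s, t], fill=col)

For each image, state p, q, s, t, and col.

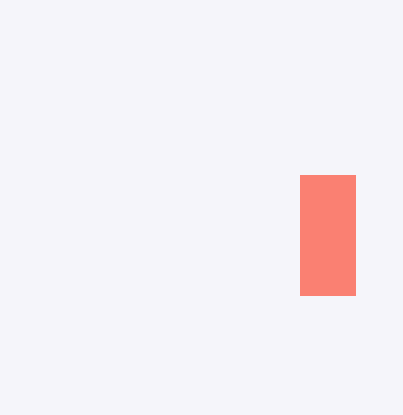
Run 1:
p = 300
q = 175
s = 355
t = 295
col = 'salmon'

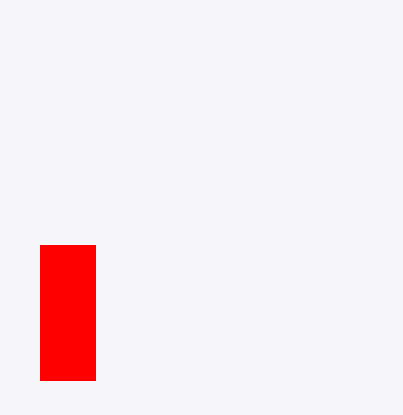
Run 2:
p = 40
q = 245
s = 95
t = 380
col = 'red'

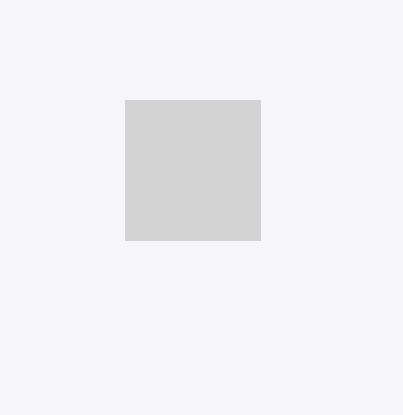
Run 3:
p = 125, q = 100, s = 260, t = 240, col = 'lightgray'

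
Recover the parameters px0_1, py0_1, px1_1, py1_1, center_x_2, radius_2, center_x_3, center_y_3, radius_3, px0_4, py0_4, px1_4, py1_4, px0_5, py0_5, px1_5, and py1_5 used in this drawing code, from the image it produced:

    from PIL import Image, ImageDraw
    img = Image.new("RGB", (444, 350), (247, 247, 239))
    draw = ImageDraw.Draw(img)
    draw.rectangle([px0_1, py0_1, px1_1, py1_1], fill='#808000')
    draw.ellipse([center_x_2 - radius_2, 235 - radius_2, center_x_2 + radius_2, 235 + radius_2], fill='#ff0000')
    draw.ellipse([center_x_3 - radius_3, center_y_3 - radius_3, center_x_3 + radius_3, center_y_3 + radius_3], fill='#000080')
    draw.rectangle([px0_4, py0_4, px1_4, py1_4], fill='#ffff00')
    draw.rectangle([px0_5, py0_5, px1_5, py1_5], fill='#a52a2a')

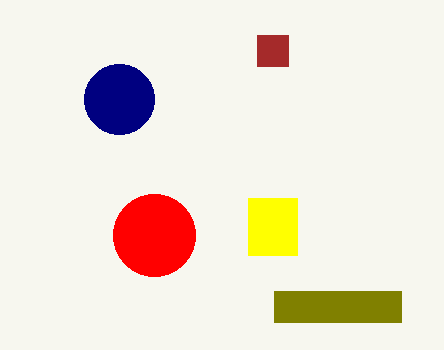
px0_1 = 274
py0_1 = 291
px1_1 = 401
py1_1 = 322
center_x_2 = 154
radius_2 = 41
center_x_3 = 119
center_y_3 = 99
radius_3 = 35
px0_4 = 248
py0_4 = 198
px1_4 = 297
py1_4 = 255
px0_5 = 257
py0_5 = 35
px1_5 = 288
py1_5 = 66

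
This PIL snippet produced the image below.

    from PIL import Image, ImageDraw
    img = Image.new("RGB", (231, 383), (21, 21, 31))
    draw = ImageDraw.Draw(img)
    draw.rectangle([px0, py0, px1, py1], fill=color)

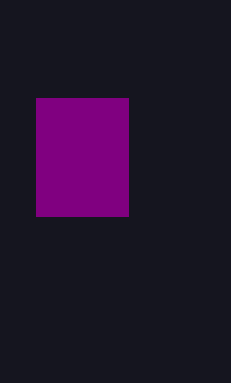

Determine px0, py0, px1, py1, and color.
px0 = 36; py0 = 98; px1 = 128; py1 = 216; color = 'purple'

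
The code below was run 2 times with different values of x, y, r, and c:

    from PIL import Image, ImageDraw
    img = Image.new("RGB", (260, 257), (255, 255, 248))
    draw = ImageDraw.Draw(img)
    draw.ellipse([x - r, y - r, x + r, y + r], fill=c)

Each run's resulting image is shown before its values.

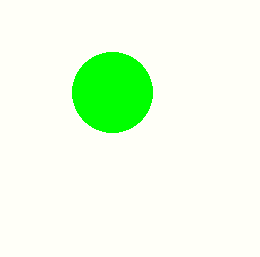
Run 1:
x = 112, y = 92, r = 40, c = 'lime'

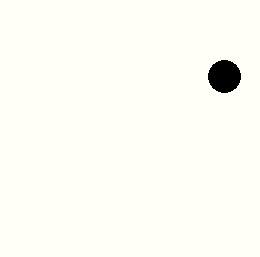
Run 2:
x = 224, y = 76, r = 16, c = 'black'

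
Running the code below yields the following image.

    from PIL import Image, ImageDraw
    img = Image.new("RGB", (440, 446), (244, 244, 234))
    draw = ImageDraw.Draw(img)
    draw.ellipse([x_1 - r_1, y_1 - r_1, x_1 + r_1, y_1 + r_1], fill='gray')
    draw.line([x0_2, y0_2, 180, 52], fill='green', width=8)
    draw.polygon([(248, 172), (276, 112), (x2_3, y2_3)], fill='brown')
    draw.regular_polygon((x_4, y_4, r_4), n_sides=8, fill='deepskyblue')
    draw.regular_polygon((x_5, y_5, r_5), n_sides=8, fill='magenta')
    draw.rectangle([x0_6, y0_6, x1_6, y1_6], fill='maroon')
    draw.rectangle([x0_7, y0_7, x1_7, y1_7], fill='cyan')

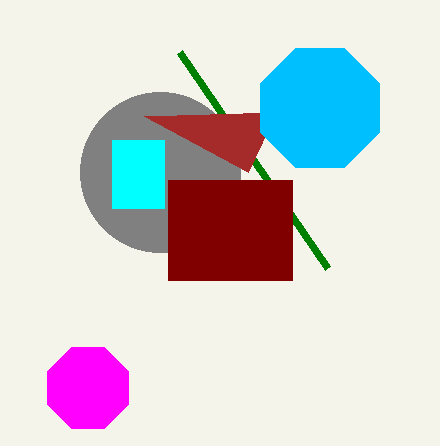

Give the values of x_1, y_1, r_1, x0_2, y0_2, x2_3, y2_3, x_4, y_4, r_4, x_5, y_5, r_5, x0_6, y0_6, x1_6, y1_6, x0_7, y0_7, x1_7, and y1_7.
x_1 = 160; y_1 = 172; r_1 = 80; x0_2 = 328; y0_2 = 268; x2_3 = 144; y2_3 = 116; x_4 = 320; y_4 = 108; r_4 = 64; x_5 = 88; y_5 = 388; r_5 = 44; x0_6 = 168; y0_6 = 180; x1_6 = 292; y1_6 = 280; x0_7 = 112; y0_7 = 140; x1_7 = 164; y1_7 = 208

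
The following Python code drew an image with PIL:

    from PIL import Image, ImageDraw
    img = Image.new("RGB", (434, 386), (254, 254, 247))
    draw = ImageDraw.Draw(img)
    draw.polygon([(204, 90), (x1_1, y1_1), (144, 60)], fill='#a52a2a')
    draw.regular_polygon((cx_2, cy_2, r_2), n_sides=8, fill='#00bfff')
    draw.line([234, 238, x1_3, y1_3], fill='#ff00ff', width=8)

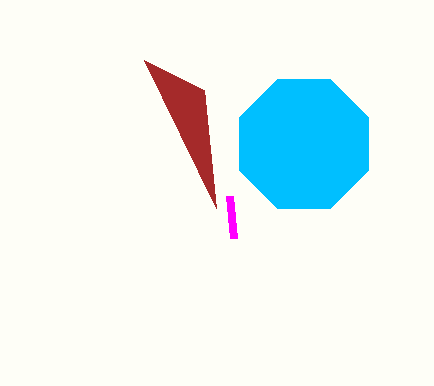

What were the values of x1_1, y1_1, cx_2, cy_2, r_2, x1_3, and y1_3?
x1_1 = 216, y1_1 = 208, cx_2 = 304, cy_2 = 144, r_2 = 70, x1_3 = 230, y1_3 = 196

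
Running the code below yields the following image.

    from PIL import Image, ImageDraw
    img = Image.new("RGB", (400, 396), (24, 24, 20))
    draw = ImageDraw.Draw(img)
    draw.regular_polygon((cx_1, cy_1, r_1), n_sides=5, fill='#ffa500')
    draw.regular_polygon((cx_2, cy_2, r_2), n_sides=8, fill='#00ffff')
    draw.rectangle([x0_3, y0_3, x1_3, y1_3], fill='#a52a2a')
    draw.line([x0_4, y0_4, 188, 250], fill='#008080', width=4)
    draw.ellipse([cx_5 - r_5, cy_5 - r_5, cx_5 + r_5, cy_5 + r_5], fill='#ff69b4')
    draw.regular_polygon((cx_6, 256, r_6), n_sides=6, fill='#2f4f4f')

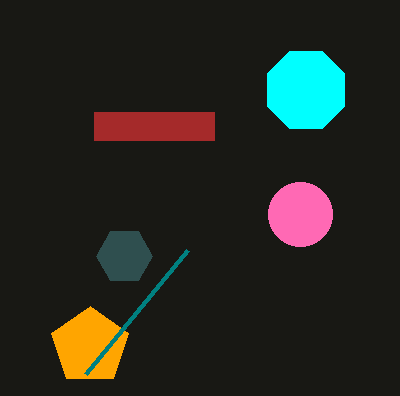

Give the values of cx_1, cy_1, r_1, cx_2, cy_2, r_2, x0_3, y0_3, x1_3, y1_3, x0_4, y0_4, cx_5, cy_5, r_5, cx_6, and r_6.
cx_1 = 90; cy_1 = 346; r_1 = 40; cx_2 = 306; cy_2 = 90; r_2 = 42; x0_3 = 94; y0_3 = 112; x1_3 = 214; y1_3 = 140; x0_4 = 86; y0_4 = 374; cx_5 = 300; cy_5 = 214; r_5 = 32; cx_6 = 124; r_6 = 28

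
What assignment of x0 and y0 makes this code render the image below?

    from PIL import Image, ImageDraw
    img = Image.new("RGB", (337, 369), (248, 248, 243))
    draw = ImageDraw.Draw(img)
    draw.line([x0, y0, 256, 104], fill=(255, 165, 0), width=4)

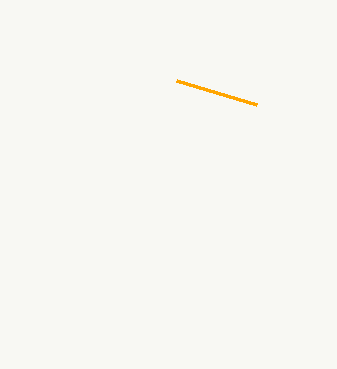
x0 = 176
y0 = 80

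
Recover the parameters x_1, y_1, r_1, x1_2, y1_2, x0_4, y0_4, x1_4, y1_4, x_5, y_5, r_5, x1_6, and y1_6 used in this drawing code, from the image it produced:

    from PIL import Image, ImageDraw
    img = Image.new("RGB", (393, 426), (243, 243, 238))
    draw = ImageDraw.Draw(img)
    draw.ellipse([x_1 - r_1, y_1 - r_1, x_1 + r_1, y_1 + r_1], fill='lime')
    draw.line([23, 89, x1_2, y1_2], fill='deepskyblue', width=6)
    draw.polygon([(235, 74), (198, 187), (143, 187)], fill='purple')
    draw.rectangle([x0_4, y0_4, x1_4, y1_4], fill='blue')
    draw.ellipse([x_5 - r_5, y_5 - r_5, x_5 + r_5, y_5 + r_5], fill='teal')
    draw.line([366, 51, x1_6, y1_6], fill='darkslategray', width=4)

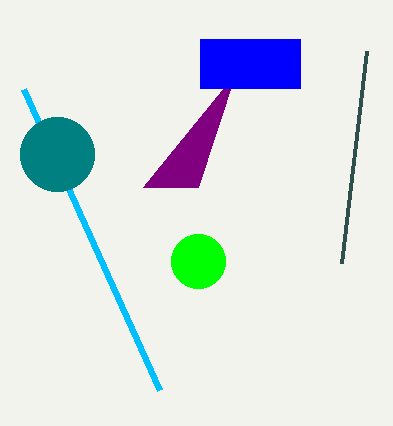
x_1 = 198; y_1 = 261; r_1 = 27; x1_2 = 159; y1_2 = 390; x0_4 = 200; y0_4 = 39; x1_4 = 300; y1_4 = 88; x_5 = 57; y_5 = 154; r_5 = 37; x1_6 = 341; y1_6 = 263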